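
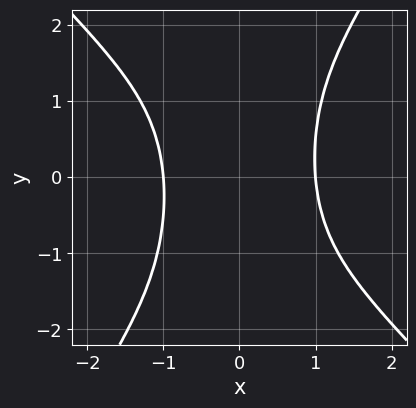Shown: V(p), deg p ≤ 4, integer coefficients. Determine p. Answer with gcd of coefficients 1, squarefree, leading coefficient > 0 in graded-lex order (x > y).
3*x^4 + x^3*y - 2*x^2*y^2 - 3

(a) deg p = 4. The shape is more complex than any degree-3 curve.
(b) Observable constraints: it misses every integer gridline on the y-axis; the x-axis gridline crossings are at x ∈ {-1, 1}.
(c) Matching integer coefficients to the picture gives p.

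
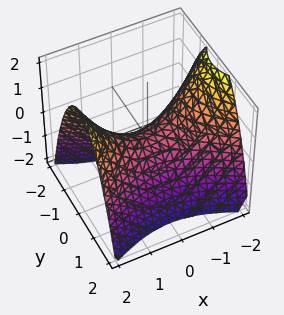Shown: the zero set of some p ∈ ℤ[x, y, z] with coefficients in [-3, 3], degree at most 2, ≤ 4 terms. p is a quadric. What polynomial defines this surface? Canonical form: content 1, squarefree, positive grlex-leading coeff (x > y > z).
First, the degree is 2 — a hyperbolic paraboloid; a quadric.
Next, symmetries: mirror symmetry y ↦ −y ⇒ only even powers of y; it's symmetric under x → −x, forcing even powers of x.
Then, from the visible intercepts: it crosses the z-axis at the gridline z = 0; it meets the x-axis at x = 0 (among the integer gridlines); one y-axis crossing is at y = 0.
Finally, fitting integer coefficients to these (and the overall shape) gives p.

x^2 - 2*y^2 - 2*z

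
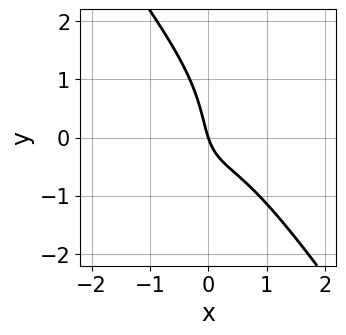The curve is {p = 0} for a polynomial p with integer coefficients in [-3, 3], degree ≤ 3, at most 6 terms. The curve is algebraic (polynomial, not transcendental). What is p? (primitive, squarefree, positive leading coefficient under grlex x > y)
3*x^3 + y^3 + 3*x*y + 3*x + y

(a) deg p = 3. The shape is more complex than any degree-2 curve.
(b) Reading off the gridlines: one y-axis crossing is at y = 0; it meets the x-axis at x = 0 (among the integer gridlines).
(c) Fitting integer coefficients to these (and the overall shape) gives p.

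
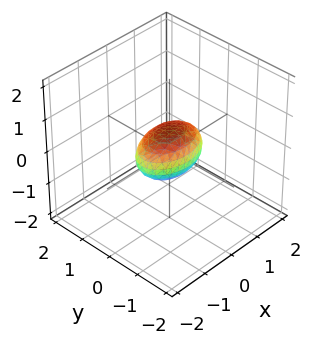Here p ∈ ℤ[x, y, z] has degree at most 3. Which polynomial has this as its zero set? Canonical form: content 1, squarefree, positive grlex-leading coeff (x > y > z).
The degree is 2 — bounded and convex; a quadric.
Symmetries: the y ↦ −y reflection is a symmetry, so y appears only in even powers; the x ↦ −x reflection is a symmetry, so x appears only in even powers; the z ↦ −z reflection is a symmetry, so z appears only in even powers.
Reading off the gridlines: among the integer gridlines, it crosses the x-axis at x ∈ {-1, 1}.
Matching integer coefficients to the picture gives p.

x^2 + 2*y^2 + 2*z^2 - 1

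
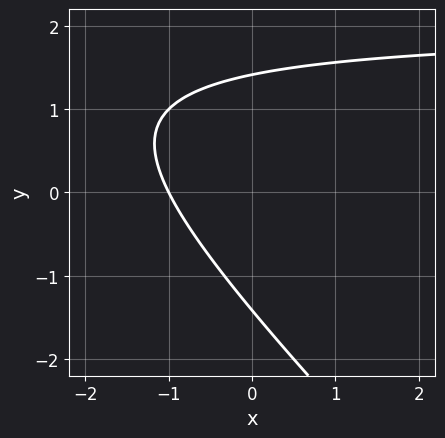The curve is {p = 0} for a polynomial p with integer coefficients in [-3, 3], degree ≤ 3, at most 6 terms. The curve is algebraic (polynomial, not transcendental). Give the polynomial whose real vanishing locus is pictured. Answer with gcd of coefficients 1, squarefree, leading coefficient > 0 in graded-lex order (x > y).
x*y + y^2 - 2*x - 2

1. The degree is 2 — no degree-1 curve has this shape.
2. Observable constraints: it meets the x-axis at x = -1 (among the integer gridlines).
3. Fitting integer coefficients to these (and the overall shape) gives p.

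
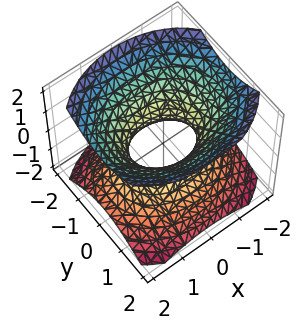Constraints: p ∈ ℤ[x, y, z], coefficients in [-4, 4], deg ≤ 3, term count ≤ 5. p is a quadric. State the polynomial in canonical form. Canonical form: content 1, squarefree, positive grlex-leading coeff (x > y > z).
First, degree: one connected sheet with a waist; a quadric, so deg p = 2.
Next, symmetries: it's symmetric under z → −z, forcing even powers of z; it's symmetric under x → −x, forcing even powers of x; it's symmetric under y → −y, forcing even powers of y.
Next, against the integer gridlines: among the integer gridlines, it crosses the x-axis at x ∈ {-1, 1}; the surface avoids every integer z-axis point in the box.
Finally, matching integer coefficients to the picture gives p.

2*x^2 + 3*y^2 - 3*z^2 - 2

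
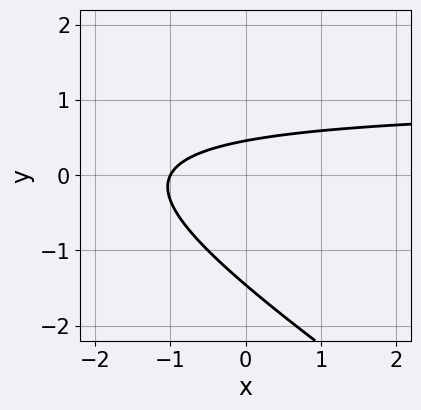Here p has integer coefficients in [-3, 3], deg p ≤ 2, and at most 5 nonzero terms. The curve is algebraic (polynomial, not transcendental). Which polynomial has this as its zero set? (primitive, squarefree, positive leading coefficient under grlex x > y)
deg p = 2. No degree-1 curve has this shape.
From the visible intercepts: one x-axis crossing is at x = -1.
Solving for integer coefficients yields p as stated.

2*x*y + 3*y^2 - 2*x + 3*y - 2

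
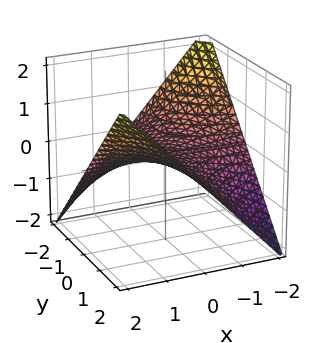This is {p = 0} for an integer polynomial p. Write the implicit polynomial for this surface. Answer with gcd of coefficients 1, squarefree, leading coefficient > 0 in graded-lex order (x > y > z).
(a) deg p = 2.
(b) Checking where it meets the axes: the visible x-axis segment lies entirely on the surface; one z-axis crossing is at z = 0; the visible y-axis segment lies entirely on the surface.
(c) The integer polynomial consistent with all of this is the stated p.

x*y - 2*z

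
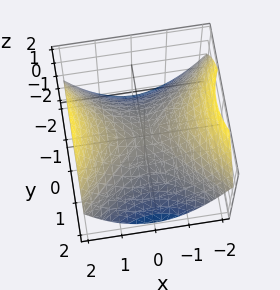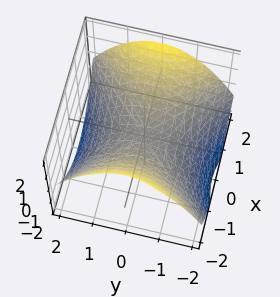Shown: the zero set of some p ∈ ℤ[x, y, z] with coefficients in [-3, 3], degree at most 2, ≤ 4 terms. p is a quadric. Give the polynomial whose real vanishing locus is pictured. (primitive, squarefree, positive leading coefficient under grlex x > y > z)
x^2 - y^2 - 2*z

deg p = 2. A hyperbolic paraboloid; a quadric.
Symmetries: the x ↦ −x reflection is a symmetry, so x appears only in even powers; the y ↦ −y reflection is a symmetry, so y appears only in even powers.
Checking where it meets the axes: one x-axis crossing is at x = 0; it crosses the z-axis at the gridline z = 0; it crosses the y-axis at the gridline y = 0.
Together with the visible shape, these determine p as stated.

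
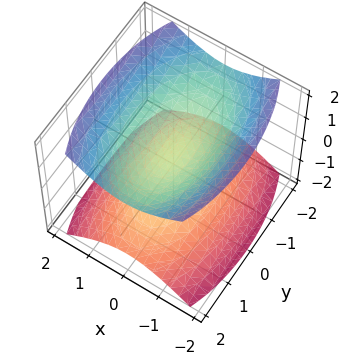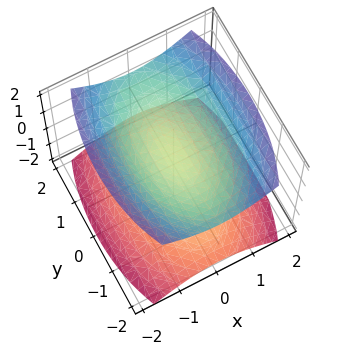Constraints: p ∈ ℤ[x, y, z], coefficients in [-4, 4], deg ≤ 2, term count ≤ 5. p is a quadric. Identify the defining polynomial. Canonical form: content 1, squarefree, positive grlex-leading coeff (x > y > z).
3*x^2 + y^2 - 3*z^2 + 1

(a) I count 2 distinct pieces. Treating them together as one polynomial.
(b) deg p = 2. Two separate bowl-shaped sheets opening away from each other; a quadric.
(c) Symmetries: the y ↦ −y reflection is a symmetry, so y appears only in even powers; it's symmetric under z → −z, forcing even powers of z; mirror symmetry x ↦ −x ⇒ only even powers of x.
(d) Reading off the gridlines: it misses every integer gridline on the y-axis; the surface avoids every integer x-axis point in the box.
(e) These observations pin down the coefficients.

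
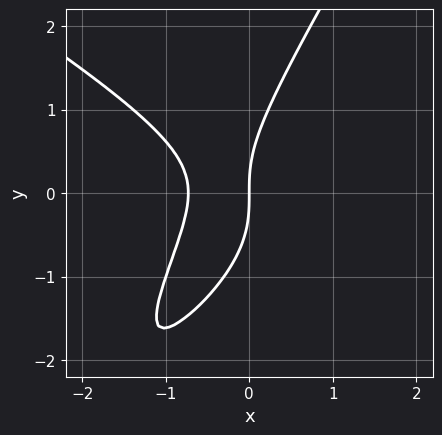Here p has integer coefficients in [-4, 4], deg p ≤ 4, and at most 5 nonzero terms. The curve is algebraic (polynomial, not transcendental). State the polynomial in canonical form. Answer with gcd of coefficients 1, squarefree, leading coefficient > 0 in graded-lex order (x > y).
x^3 - 2*x*y^2 + y^3 - 2*x^2 - 2*x

First, deg p = 3. No degree-2 curve has this shape.
Then, reading off the gridlines: one x-axis crossing is at x = 0; it meets the y-axis at y = 0 (among the integer gridlines).
Finally, solving for integer coefficients yields p as stated.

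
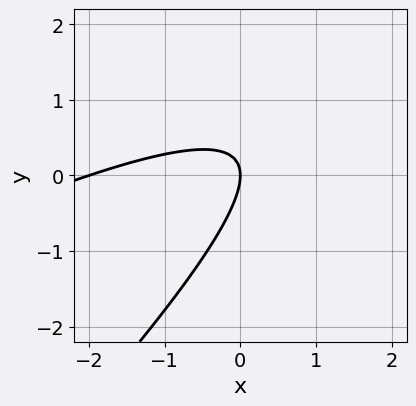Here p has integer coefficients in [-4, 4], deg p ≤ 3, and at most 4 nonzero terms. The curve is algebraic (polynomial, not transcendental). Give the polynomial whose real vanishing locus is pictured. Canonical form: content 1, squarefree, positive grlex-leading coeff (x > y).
x^2 - 3*x*y + 2*y^2 + 2*x

(a) deg p = 2. No degree-1 curve has this shape.
(b) From the visible intercepts: it meets the y-axis at y = 0 (among the integer gridlines); the x-axis gridline crossings are at x ∈ {-2, 0}.
(c) Solving for integer coefficients yields p as stated.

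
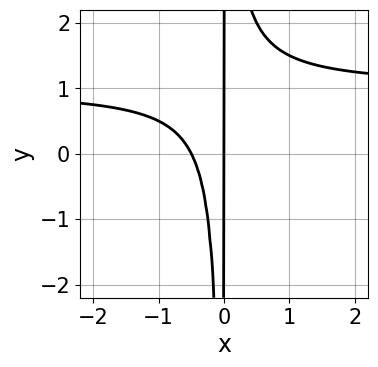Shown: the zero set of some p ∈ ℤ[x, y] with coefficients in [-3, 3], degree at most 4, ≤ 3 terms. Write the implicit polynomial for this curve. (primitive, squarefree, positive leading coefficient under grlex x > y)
2*x^2*y - 2*x^2 - x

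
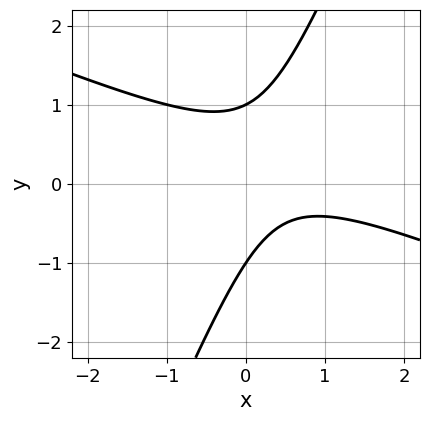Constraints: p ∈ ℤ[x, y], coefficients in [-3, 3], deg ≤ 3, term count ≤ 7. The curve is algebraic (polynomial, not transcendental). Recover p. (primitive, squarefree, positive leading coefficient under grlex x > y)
First, deg p = 2.
Next, from the visible intercepts: the y-axis gridline crossings are at y ∈ {-1, 1}; no x-intercept at any integer in the box.
Finally, matching integer coefficients to the picture gives p.

x^2 + 2*x*y - y^2 - x + 1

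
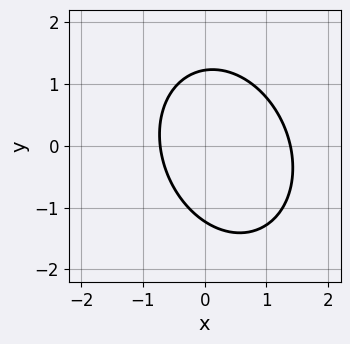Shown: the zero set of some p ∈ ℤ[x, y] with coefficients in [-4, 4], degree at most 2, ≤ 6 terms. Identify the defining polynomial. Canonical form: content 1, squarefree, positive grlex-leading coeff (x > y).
Degree: the shape is more complex than any degree-1 curve, so deg p = 2.
Solving for integer coefficients yields p as stated.

3*x^2 + x*y + 2*y^2 - 2*x - 3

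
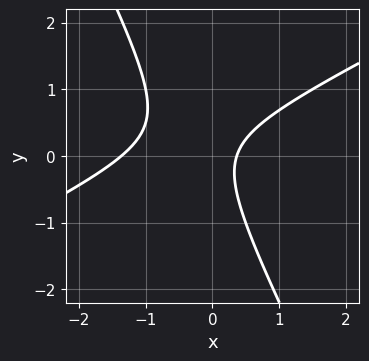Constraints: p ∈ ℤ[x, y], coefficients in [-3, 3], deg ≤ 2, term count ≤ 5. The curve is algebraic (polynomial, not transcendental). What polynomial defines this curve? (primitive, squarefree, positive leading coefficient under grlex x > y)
2*x^2 - 3*x*y - 2*y^2 + 2*x - 1

The degree is 2 — the shape is more complex than any degree-1 curve.
Reading off the gridlines: no y-intercept at any integer in the box.
The integer polynomial consistent with all of this is the stated p.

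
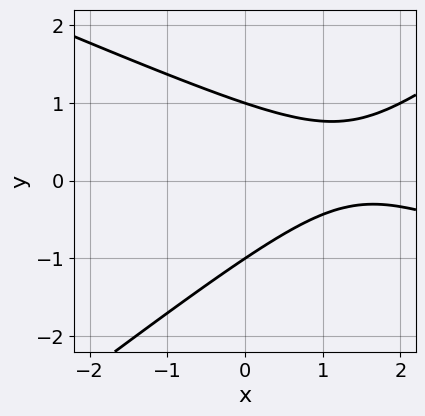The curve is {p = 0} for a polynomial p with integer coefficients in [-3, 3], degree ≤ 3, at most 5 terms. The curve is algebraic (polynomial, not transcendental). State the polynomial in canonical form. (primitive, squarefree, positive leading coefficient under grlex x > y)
(a) Degree: no degree-1 curve has this shape, so deg p = 2.
(b) From the axis intercepts and sections: among the integer gridlines, it crosses the y-axis at y ∈ {-1, 1}; the curve avoids every integer x-axis point in the box.
(c) Assembling these constraints gives the stated polynomial.

x^2 + x*y - 3*y^2 - 3*x + 3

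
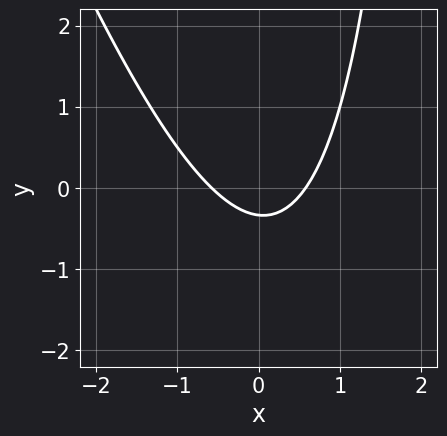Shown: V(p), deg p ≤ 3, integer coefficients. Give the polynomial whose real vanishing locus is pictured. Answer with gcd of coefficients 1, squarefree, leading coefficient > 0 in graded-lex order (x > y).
3*x^2 + x*y - 3*y - 1

(a) deg p = 2. The shape is more complex than any degree-1 curve.
(b) Putting this together gives p.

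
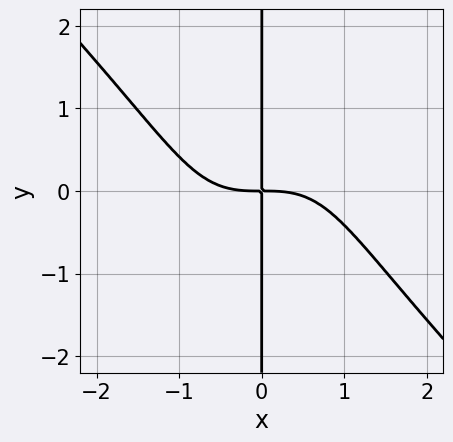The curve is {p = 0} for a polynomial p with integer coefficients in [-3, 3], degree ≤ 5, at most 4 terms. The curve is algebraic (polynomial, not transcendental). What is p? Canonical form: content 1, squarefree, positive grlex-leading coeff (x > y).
x^4 - x^2*y^2 + 2*x*y

The degree is 4 — no degree-3 curve has this shape.
From the visible intercepts: the visible y-axis segment lies entirely on the curve.
These observations pin down the coefficients.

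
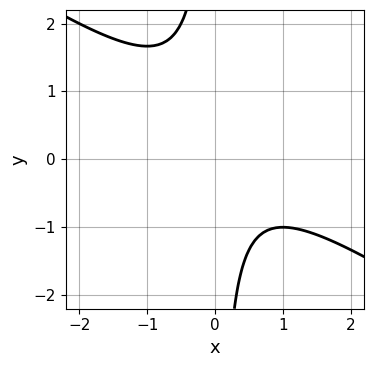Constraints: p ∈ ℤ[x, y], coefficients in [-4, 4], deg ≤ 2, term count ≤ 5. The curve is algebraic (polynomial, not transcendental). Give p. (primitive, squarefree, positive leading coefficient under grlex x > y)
(a) The degree is 2 — the shape is more complex than any degree-1 curve.
(b) Checking where it meets the axes: the curve avoids every integer y-axis point in the box; the curve avoids every integer x-axis point in the box.
(c) Solving for integer coefficients yields p as stated.

2*x^2 + 3*x*y - x + 2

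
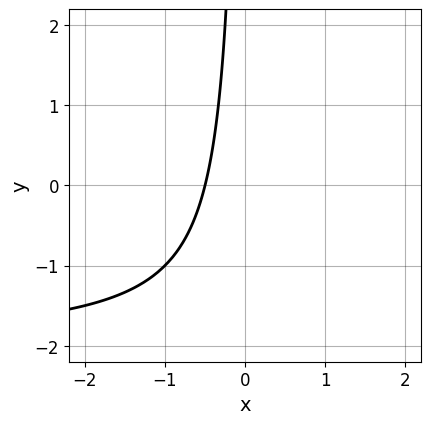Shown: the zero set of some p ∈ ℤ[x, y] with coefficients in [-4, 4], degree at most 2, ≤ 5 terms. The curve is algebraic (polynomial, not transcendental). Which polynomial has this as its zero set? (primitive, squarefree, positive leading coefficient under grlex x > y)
x*y + 2*x + 1

(a) The degree is 2 — no degree-1 curve has this shape.
(b) Observable constraints: the curve avoids every integer y-axis point in the box.
(c) These observations pin down the coefficients.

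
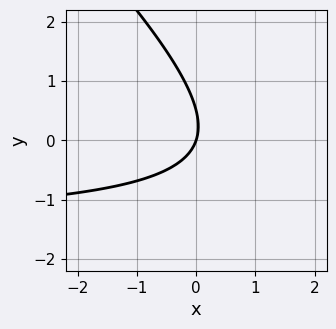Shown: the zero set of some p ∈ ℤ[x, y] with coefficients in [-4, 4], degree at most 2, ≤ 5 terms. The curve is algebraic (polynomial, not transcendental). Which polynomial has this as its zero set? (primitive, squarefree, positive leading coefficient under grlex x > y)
2*x*y + 2*y^2 + 3*x - y

1. deg p = 2. A generic line meets the curve in up to 2 points.
2. Reading off the gridlines: it meets the x-axis at x = 0 (among the integer gridlines); one y-axis crossing is at y = 0.
3. Putting this together gives p.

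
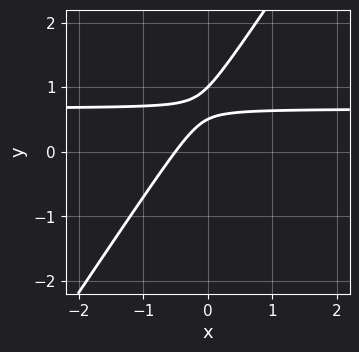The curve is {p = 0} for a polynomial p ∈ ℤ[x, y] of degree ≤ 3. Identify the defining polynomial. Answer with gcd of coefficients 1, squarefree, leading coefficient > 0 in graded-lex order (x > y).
deg p = 2. A generic line meets the curve in up to 2 points.
Observable constraints: one y-axis crossing is at y = 1.
Assembling these constraints gives the stated polynomial.

3*x*y - 2*y^2 - 2*x + 3*y - 1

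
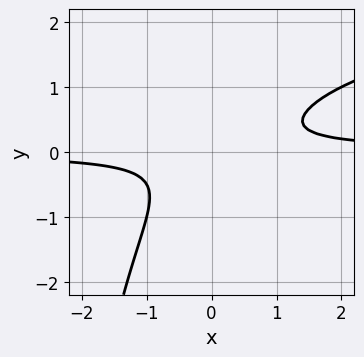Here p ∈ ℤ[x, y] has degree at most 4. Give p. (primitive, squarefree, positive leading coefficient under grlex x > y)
(a) deg p = 3. The shape is more complex than any degree-2 curve.
(b) Checking where it meets the axes: no x-intercept at any integer in the box; no y-intercept at any integer in the box.
(c) Fitting integer coefficients to these (and the overall shape) gives p.

x*y^2 - 3*x*y + 3*y^2 + 1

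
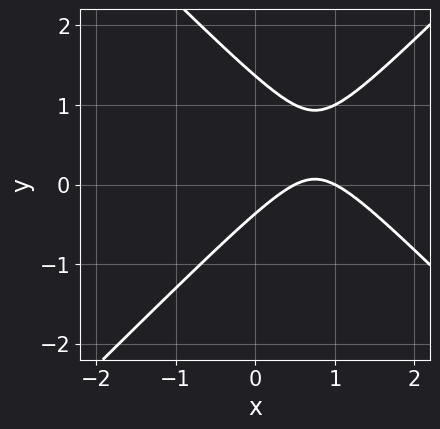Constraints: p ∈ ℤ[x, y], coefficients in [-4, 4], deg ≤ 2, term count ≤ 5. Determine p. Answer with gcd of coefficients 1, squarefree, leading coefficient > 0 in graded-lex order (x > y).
2*x^2 - 2*y^2 - 3*x + 2*y + 1

First, deg p = 2.
Next, reading off the gridlines: it crosses the x-axis at the gridline x = 1.
Finally, assembling these constraints gives the stated polynomial.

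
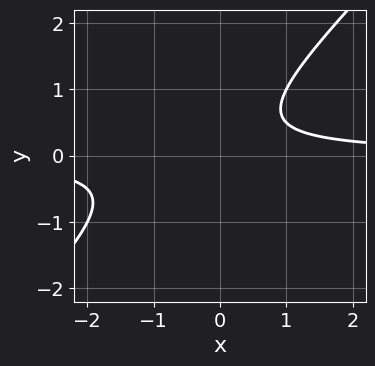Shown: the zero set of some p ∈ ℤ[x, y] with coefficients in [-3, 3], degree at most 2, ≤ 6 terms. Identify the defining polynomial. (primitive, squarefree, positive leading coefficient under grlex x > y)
deg p = 2. A generic line meets the curve in up to 2 points.
From the visible intercepts: the curve avoids every integer x-axis point in the box; it misses every integer gridline on the y-axis.
Solving for integer coefficients yields p as stated.

2*x*y - 2*y^2 + y - 1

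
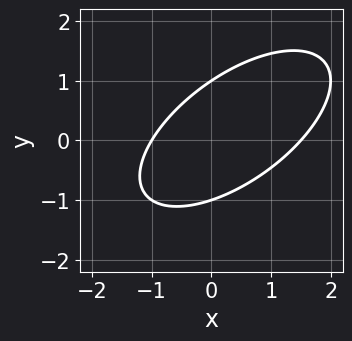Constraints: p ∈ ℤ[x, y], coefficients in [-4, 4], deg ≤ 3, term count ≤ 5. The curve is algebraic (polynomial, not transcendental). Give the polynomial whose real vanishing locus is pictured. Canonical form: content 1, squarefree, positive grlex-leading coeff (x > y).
2*x^2 - 3*x*y + 3*y^2 - x - 3

Degree: a generic line meets the curve in up to 2 points, so deg p = 2.
Observable constraints: one x-axis crossing is at x = -1; the y-axis gridline crossings are at y ∈ {-1, 1}.
Fitting integer coefficients to these (and the overall shape) gives p.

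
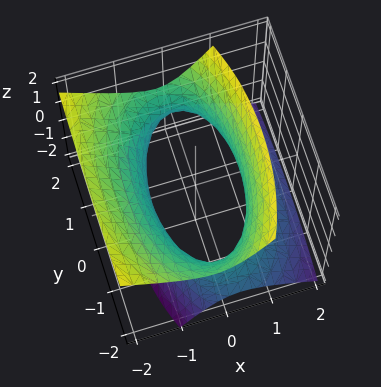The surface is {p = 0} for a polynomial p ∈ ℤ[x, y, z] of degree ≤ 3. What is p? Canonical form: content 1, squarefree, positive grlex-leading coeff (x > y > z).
First, degree: the shape is more complex than any degree-1 surface, so deg p = 2.
Then, reading off the gridlines: the surface avoids every integer z-axis point in the box; among the integer gridlines, it crosses the x-axis at x ∈ {-1, 1}.
Finally, these observations pin down the coefficients.

3*x^2 + 2*x*z + y^2 - 2*z^2 - 3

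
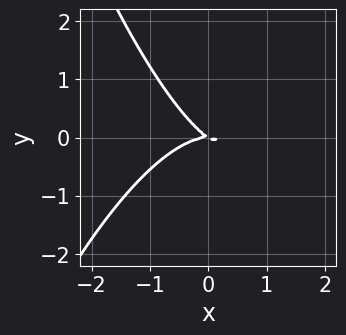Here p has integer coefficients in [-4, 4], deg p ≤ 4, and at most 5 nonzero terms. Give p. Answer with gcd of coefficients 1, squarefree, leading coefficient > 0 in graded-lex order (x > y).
2*x^3 + 2*x*y + 3*y^2

(a) The degree is 3 — no degree-2 curve has this shape.
(b) From the axis intercepts and sections: it crosses the y-axis at the gridline y = 0; it crosses the x-axis at the gridline x = 0.
(c) Putting this together gives p.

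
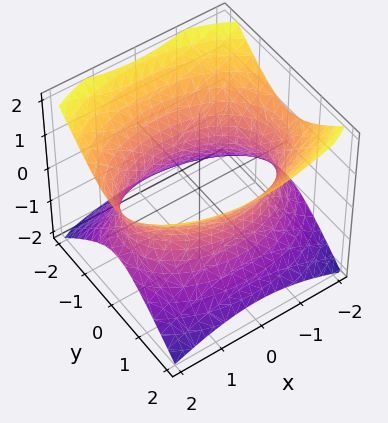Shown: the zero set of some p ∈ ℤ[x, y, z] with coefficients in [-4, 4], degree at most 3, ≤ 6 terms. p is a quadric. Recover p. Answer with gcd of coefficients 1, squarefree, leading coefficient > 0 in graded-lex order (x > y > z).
x^2 + 2*y^2 - 2*z^2 - 3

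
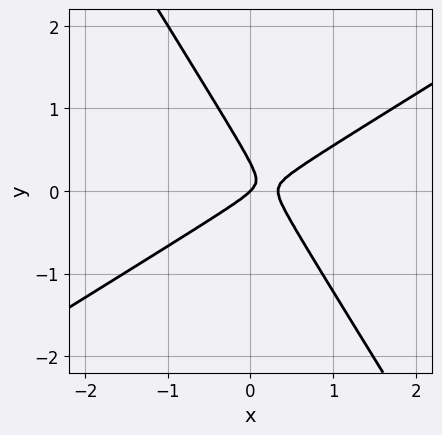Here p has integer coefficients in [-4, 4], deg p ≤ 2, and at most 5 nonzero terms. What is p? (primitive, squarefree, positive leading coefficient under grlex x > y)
3*x^2 - 3*x*y - 3*y^2 - x + y

(a) deg p = 2. No degree-1 curve has this shape.
(b) Against the integer gridlines: it meets the x-axis at x = 0 (among the integer gridlines); it crosses the y-axis at the gridline y = 0.
(c) Solving for integer coefficients yields p as stated.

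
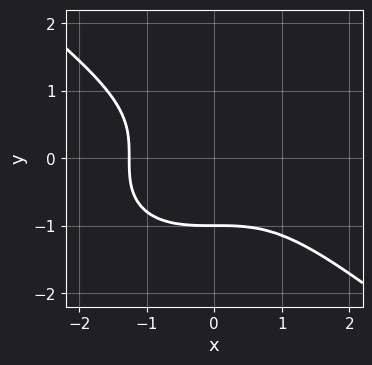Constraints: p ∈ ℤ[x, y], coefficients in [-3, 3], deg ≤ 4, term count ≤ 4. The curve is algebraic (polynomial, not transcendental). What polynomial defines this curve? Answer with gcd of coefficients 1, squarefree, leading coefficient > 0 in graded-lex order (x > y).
Degree: the shape is more complex than any degree-2 curve, so deg p = 3.
Against the integer gridlines: it meets the y-axis at y = -1 (among the integer gridlines).
Putting this together gives p.

x^3 + 2*y^3 + 2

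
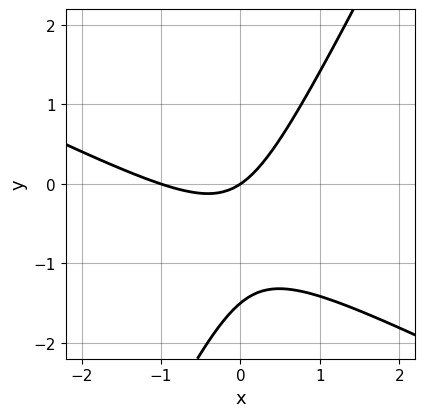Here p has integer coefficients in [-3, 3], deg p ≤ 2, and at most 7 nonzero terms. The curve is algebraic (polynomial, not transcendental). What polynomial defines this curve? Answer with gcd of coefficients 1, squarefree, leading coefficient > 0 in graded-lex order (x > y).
2*x^2 + 3*x*y - 2*y^2 + 2*x - 3*y

(a) Degree: a generic line meets the curve in up to 2 points, so deg p = 2.
(b) Checking where it meets the axes: one y-axis crossing is at y = 0; the x-axis gridline crossings are at x ∈ {-1, 0}.
(c) Together with the visible shape, these determine p as stated.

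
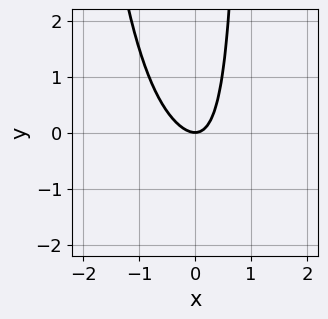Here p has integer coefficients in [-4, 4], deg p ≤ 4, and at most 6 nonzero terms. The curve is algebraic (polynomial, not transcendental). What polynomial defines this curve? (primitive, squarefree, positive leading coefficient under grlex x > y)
First, degree: a generic line meets the curve in up to 4 points, so deg p = 4.
Then, from the axis intercepts and sections: one x-axis crossing is at x = 0; one y-axis crossing is at y = 0.
Finally, fitting integer coefficients to these (and the overall shape) gives p.

x^4 + 2*x^2 + x*y - y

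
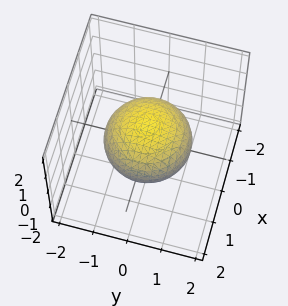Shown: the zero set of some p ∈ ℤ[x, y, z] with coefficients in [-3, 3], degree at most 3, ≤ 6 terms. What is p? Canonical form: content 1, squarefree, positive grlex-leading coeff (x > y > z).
2*x^2 + 2*y^2 + 3*z^2 - 3

(a) The degree is 2 — bounded and convex; a quadric.
(b) Symmetries: rotational symmetry about the z-axis ⇒ p depends on x, y only through x² + y²; mirror symmetry z ↦ −z ⇒ only even powers of z.
(c) Observable constraints: a circular section at z = 0 has radius between 1 and 2; the z-axis gridline crossings are at z ∈ {-1, 1}.
(d) These observations pin down the coefficients.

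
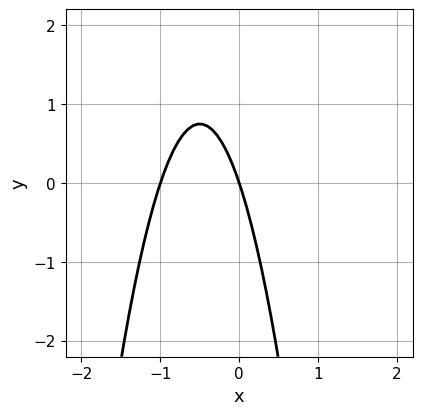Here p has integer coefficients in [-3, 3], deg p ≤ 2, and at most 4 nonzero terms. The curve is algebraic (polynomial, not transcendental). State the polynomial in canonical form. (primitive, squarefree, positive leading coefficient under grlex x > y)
1. deg p = 2. A generic line meets the curve in up to 2 points.
2. Checking where it meets the axes: the x-axis gridline crossings are at x ∈ {-1, 0}; it meets the y-axis at y = 0 (among the integer gridlines).
3. The integer polynomial consistent with all of this is the stated p.

3*x^2 + 3*x + y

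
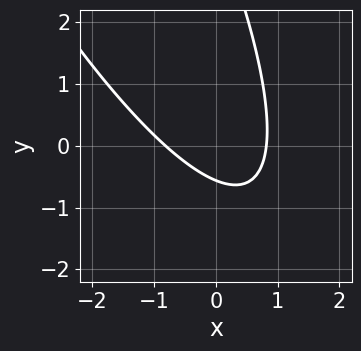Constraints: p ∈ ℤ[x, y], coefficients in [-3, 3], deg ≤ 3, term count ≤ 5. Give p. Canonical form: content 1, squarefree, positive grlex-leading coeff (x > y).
3*x^2 + 3*x*y + y^2 - 3*y - 2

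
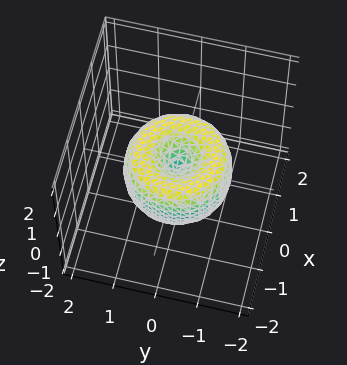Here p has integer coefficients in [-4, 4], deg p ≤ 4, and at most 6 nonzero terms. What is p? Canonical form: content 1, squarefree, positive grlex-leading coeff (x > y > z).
(a) The degree is 4 — a generic line meets the surface in up to 4 points.
(b) Symmetries: rotational symmetry about the z-axis ⇒ p depends on x, y only through x² + y².
(c) From the visible intercepts: it crosses the y-axis at the gridline y = 0; one x-axis crossing is at x = 0; a circular section at z = 0 has radius between 1 and 2; it crosses the z-axis at the gridline z = 0.
(d) Assembling these constraints gives the stated polynomial.

2*x^4 + 4*x^2*y^2 + 2*y^4 - 3*x^2 - 3*y^2 + 2*z^2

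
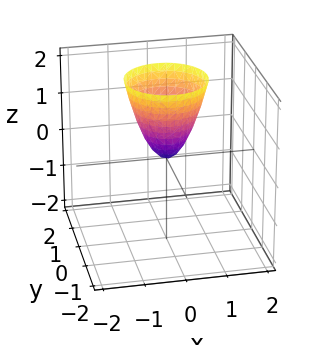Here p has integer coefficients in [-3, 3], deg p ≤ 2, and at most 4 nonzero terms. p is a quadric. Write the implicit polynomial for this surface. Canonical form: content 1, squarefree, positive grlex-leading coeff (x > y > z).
2*x^2 + 2*y^2 - z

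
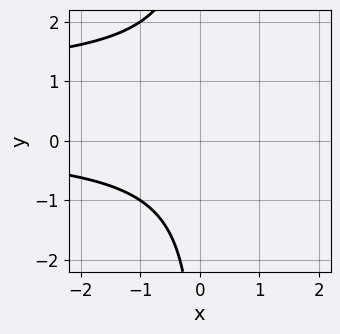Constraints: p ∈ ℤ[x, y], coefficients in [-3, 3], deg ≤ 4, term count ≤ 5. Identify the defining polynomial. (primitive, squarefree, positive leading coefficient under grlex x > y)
(a) Degree: the shape is more complex than any degree-2 curve, so deg p = 3.
(b) Checking where it meets the axes: it misses every integer gridline on the y-axis; no x-intercept at any integer in the box.
(c) Fitting integer coefficients to these (and the overall shape) gives p.

x*y^2 - x*y + 2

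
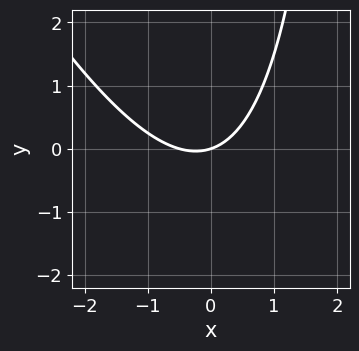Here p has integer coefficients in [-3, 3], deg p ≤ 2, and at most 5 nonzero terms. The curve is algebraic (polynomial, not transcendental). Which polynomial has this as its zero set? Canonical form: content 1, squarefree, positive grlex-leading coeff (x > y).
2*x^2 + x*y + x - 3*y

Degree: the shape is more complex than any degree-1 curve, so deg p = 2.
Against the integer gridlines: it crosses the x-axis at the gridline x = 0; it crosses the y-axis at the gridline y = 0.
These observations pin down the coefficients.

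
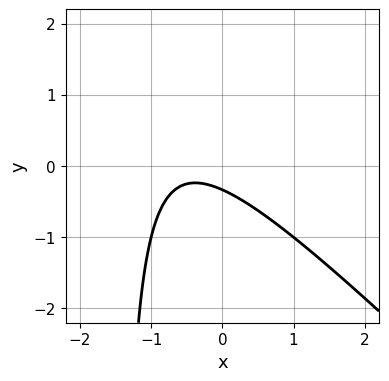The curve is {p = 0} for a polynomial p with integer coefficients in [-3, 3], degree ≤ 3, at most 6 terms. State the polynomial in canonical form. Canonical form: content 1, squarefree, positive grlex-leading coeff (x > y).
2*x^2 + 2*x*y + 2*x + 3*y + 1

First, the degree is 2 — the shape is more complex than any degree-1 curve.
Then, against the integer gridlines: no x-intercept at any integer in the box.
Finally, fitting integer coefficients to these (and the overall shape) gives p.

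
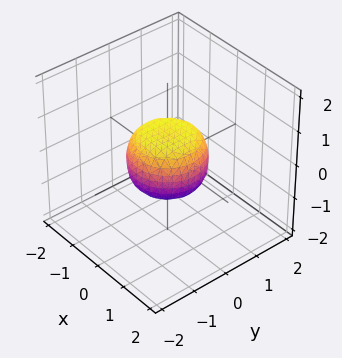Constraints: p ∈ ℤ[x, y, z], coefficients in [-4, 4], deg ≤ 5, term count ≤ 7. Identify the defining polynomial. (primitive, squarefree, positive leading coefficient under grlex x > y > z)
2*x^4 + 4*x^2*y^2 + 2*y^4 - x^2 - y^2 + 2*z^2 - 1

1. Degree: no degree-3 surface has this shape, so deg p = 4.
2. Symmetry: the surface is invariant under rotation about z: p = q(x² + y², z).
3. Observable constraints: the x-axis gridline crossings are at x ∈ {-1, 1}; the y-axis gridline crossings are at y ∈ {-1, 1}.
4. The integer polynomial consistent with all of this is the stated p.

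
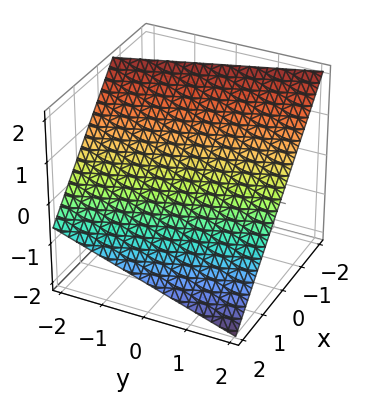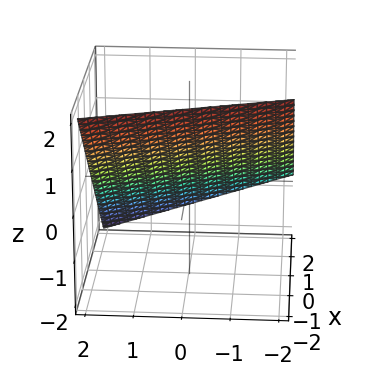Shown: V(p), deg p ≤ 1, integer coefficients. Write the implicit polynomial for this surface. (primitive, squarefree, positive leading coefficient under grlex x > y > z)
1. Degree: the surface is flat (a plane), so deg p = 1.
2. Checking where it meets the axes: it crosses the y-axis at the gridline y = 2.
3. Solving for integer coefficients yields p as stated.

3*x + y + 3*z - 2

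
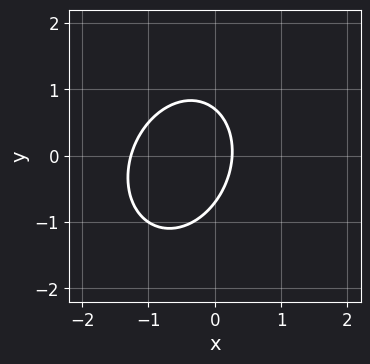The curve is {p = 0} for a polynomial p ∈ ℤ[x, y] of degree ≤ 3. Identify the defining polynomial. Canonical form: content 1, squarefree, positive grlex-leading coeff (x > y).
1. Degree: no degree-1 curve has this shape, so deg p = 2.
2. Solving for integer coefficients yields p as stated.

3*x^2 - x*y + 2*y^2 + 3*x - 1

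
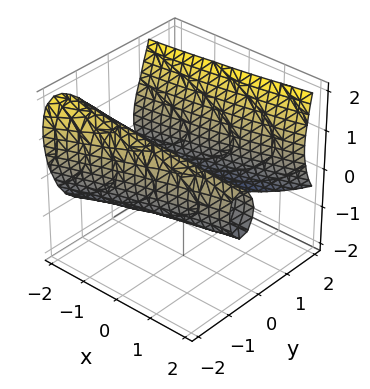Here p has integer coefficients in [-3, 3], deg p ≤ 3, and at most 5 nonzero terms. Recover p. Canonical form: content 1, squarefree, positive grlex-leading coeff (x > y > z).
x*y^2 - 2*y^3 - y^2*z + 2*z^2 + 3*y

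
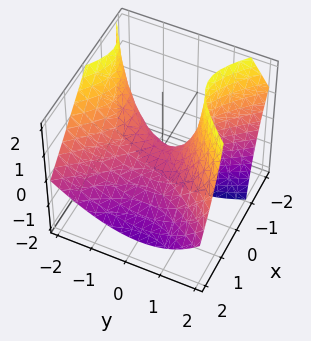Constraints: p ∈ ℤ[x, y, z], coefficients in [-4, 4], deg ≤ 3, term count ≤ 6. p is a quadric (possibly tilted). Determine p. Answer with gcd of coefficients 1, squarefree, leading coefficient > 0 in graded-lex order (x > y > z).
3*x^2 + 3*x*z - 2*y^2 - y*z + 3*z

(a) The degree is 2 — the shape is more complex than any degree-1 surface.
(b) From the axis intercepts and sections: one z-axis crossing is at z = 0; it meets the x-axis at x = 0 (among the integer gridlines).
(c) Fitting integer coefficients to these (and the overall shape) gives p.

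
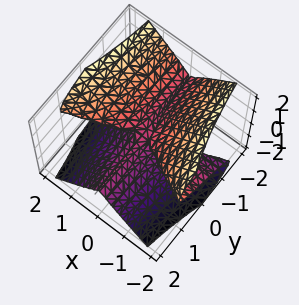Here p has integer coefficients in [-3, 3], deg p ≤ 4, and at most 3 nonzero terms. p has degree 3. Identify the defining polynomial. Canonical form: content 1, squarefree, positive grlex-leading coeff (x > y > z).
2*x^2*y - 3*x^2*z + 3*z^3

1. deg p = 3.
2. From the visible intercepts: the visible y-axis segment lies entirely on the surface; it crosses the z-axis at the gridline z = 0; the visible x-axis segment lies entirely on the surface.
3. Fitting integer coefficients to these (and the overall shape) gives p.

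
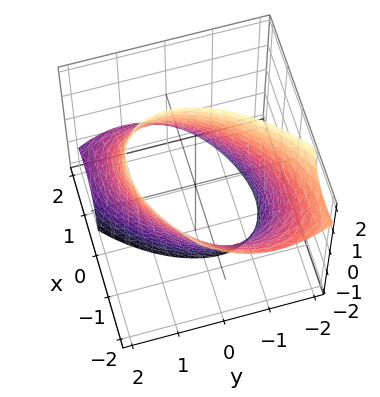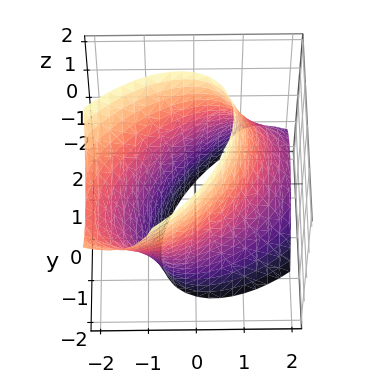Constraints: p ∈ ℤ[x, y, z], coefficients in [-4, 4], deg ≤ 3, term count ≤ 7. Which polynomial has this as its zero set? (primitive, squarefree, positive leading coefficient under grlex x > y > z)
x^2 - x*y + x*z + y^2 - 2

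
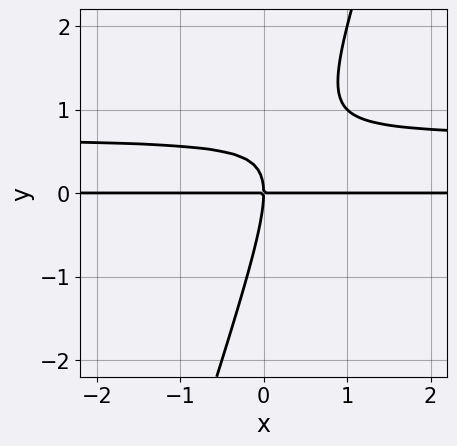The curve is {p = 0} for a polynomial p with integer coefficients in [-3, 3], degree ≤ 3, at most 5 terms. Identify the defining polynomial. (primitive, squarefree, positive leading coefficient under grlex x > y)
(a) Degree: the shape is more complex than any degree-2 curve, so deg p = 3.
(b) Against the integer gridlines: it meets the y-axis at y = 0 (among the integer gridlines); the visible x-axis segment lies entirely on the curve.
(c) Matching integer coefficients to the picture gives p.

3*x*y^2 - y^3 - 2*x*y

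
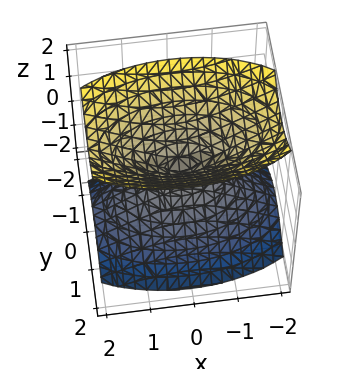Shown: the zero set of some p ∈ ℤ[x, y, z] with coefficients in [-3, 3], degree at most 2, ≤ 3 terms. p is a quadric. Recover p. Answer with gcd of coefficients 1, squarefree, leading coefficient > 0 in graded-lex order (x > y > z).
x^2 + 3*y^2 - 2*z^2

First, I count 2 distinct pieces. They look like related sheets of one shape, so recover p as a whole.
Next, degree: a double cone through the origin; a quadric, so deg p = 2.
Then, symmetries: it's symmetric under z → −z, forcing even powers of z; the y ↦ −y reflection is a symmetry, so y appears only in even powers; mirror symmetry x ↦ −x ⇒ only even powers of x.
Next, against the integer gridlines: one y-axis crossing is at y = 0; one x-axis crossing is at x = 0.
Finally, putting this together gives p.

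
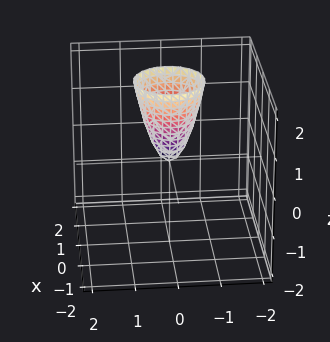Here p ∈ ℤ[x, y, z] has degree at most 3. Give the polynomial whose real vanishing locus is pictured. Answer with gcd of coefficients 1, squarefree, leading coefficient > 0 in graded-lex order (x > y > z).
3*x^2 + 3*y^2 - z

First, the degree is 2 — a paraboloid; a quadric.
Then, by symmetry, the surface is invariant under rotation about z: p = q(x² + y², z).
Next, reading off the gridlines: a circular section at z = 2 has radius between 0 and 1; it crosses the x-axis at the gridline x = 0; it meets the y-axis at y = 0 (among the integer gridlines); it meets the z-axis at z = 0 (among the integer gridlines).
Finally, these observations pin down the coefficients.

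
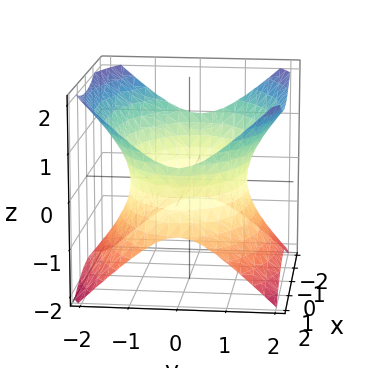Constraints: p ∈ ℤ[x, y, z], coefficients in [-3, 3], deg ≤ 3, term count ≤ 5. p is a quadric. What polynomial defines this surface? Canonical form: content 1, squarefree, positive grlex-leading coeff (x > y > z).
First, degree: one connected sheet with a waist; a quadric, so deg p = 2.
Next, symmetries: the y ↦ −y reflection is a symmetry, so y appears only in even powers; the x ↦ −x reflection is a symmetry, so x appears only in even powers; it's symmetric under z → −z, forcing even powers of z.
Next, from the axis intercepts and sections: it misses every integer gridline on the z-axis.
Finally, these observations pin down the coefficients.

x^2 + 2*y^2 - 2*z^2 - 3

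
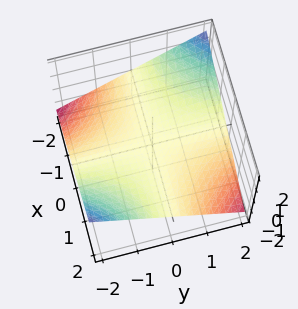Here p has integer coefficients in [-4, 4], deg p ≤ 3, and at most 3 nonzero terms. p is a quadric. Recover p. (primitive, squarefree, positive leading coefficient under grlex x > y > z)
x*y + 3*z

First, the degree is 2 — a saddle surface; a quadric.
Then, checking where it meets the axes: every point of the x-axis in the box is on the surface; the visible y-axis segment lies entirely on the surface.
Finally, fitting integer coefficients to these (and the overall shape) gives p.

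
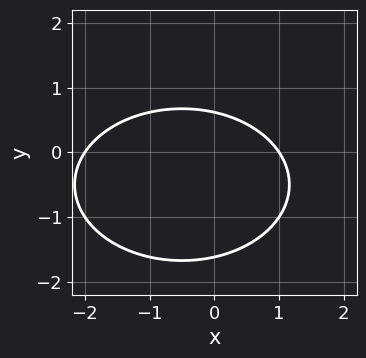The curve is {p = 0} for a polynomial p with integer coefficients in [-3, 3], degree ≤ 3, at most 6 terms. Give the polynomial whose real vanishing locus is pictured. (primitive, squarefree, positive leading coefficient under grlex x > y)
(a) deg p = 2. No degree-1 curve has this shape.
(b) Observable constraints: the x-axis gridline crossings are at x ∈ {-2, 1}.
(c) Matching integer coefficients to the picture gives p.

x^2 + 2*y^2 + x + 2*y - 2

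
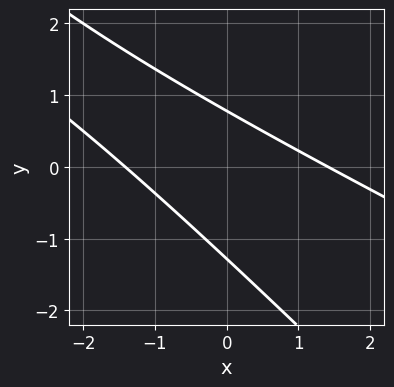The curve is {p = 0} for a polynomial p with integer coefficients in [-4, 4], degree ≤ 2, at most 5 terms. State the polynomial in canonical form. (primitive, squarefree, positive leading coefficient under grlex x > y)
First, deg p = 2.
Finally, the integer polynomial consistent with all of this is the stated p.

x^2 + 3*x*y + 2*y^2 + y - 2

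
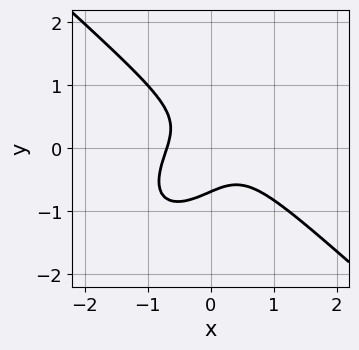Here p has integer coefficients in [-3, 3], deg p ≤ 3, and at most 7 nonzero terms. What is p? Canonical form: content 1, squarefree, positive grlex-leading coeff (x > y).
1. The degree is 3 — the shape is more complex than any degree-2 curve.
2. Putting this together gives p.

3*x^3 - x*y^2 + 3*y^3 + 2*x*y + 1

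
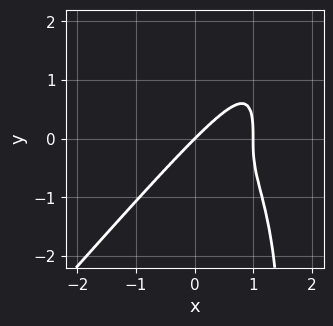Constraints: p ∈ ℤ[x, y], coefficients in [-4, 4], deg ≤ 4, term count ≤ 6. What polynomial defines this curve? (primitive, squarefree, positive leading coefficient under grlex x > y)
3*x^4 - 2*x*y^3 - 3*x^3 + 3*y^3

(a) Degree: no degree-3 curve has this shape, so deg p = 4.
(b) Reading off the gridlines: one y-axis crossing is at y = 0; among the integer gridlines, it crosses the x-axis at x ∈ {0, 1}.
(c) Assembling these constraints gives the stated polynomial.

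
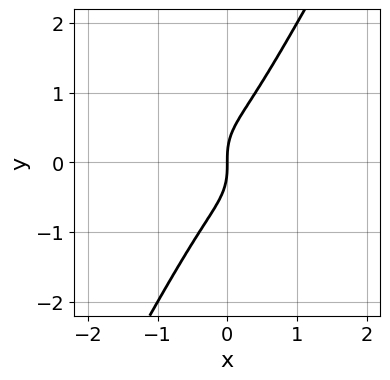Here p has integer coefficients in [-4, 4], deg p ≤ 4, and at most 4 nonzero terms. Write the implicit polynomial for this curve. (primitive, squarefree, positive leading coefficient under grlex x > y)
3*x^3 + x*y^2 - y^3 + x

(a) Degree: no degree-2 curve has this shape, so deg p = 3.
(b) From the axis intercepts and sections: one x-axis crossing is at x = 0; it meets the y-axis at y = 0 (among the integer gridlines).
(c) The integer polynomial consistent with all of this is the stated p.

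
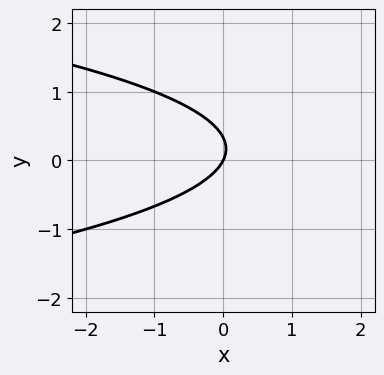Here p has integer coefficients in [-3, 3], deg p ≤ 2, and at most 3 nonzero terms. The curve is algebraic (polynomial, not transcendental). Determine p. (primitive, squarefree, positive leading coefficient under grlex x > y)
3*y^2 + 2*x - y

1. The degree is 2 — no degree-1 curve has this shape.
2. From the visible intercepts: one y-axis crossing is at y = 0; it meets the x-axis at x = 0 (among the integer gridlines).
3. Putting this together gives p.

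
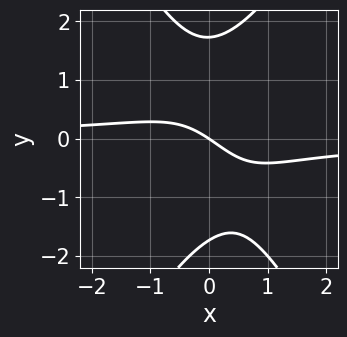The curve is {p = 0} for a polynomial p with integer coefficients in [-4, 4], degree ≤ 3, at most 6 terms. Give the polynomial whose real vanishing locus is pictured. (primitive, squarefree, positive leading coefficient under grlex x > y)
First, deg p = 3. A generic line meets the curve in up to 3 points.
Next, from the visible intercepts: it meets the y-axis at y = 0 (among the integer gridlines); it meets the x-axis at x = 0 (among the integer gridlines).
Finally, these observations pin down the coefficients.

3*x^2*y - y^3 - x*y + 2*x + 3*y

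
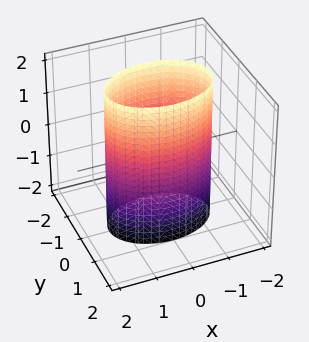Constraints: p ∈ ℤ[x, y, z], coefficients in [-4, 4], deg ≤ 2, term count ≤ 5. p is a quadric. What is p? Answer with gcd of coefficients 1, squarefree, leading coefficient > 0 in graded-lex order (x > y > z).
deg p = 2. Constant cross-section along one axis; a quadric.
Symmetries: it's symmetric under z → −z, forcing even powers of z; mirror symmetry y ↦ −y ⇒ only even powers of y; it's symmetric under x → −x, forcing even powers of x.
Observable constraints: the surface avoids every integer z-axis point in the box; the y-axis gridline crossings are at y ∈ {-1, 1}.
Together with the visible shape, these determine p as stated.

x^2 + 2*y^2 - 2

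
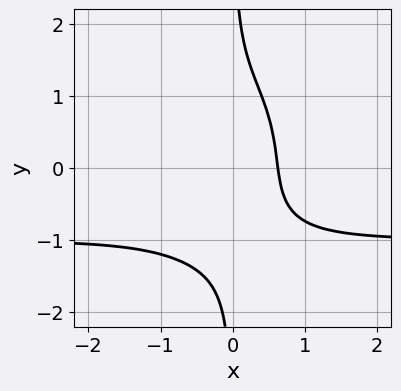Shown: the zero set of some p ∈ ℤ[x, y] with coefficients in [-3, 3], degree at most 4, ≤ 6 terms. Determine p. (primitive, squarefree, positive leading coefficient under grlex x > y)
deg p = 4. A generic line meets the curve in up to 4 points.
Checking where it meets the axes: no y-intercept at any integer in the box.
Assembling these constraints gives the stated polynomial.

3*x^3*y + 2*x*y^3 + 3*x^3 + 2*x - 2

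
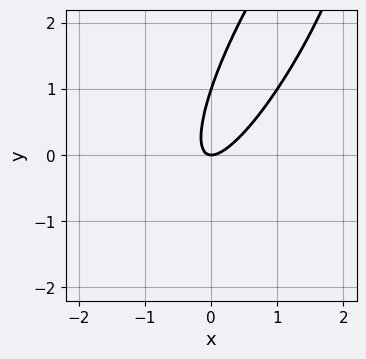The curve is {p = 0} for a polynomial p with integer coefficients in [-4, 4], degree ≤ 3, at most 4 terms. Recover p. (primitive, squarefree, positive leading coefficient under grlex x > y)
3*x^2 - 3*x*y + y^2 - y

First, degree: no degree-1 curve has this shape, so deg p = 2.
Then, checking where it meets the axes: the y-axis gridline crossings are at y ∈ {0, 1}; it crosses the x-axis at the gridline x = 0.
Finally, assembling these constraints gives the stated polynomial.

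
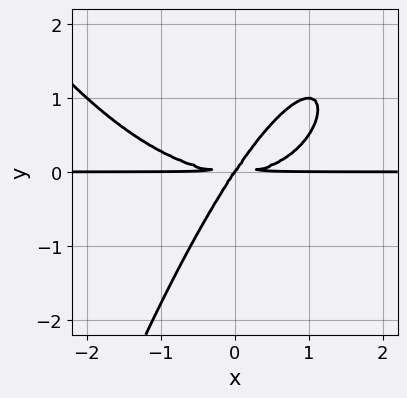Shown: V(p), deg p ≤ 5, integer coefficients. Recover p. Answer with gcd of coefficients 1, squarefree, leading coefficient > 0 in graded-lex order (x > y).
Degree: no degree-3 curve has this shape, so deg p = 4.
Against the integer gridlines: one y-axis crossing is at y = 0; the visible x-axis segment lies entirely on the curve.
These observations pin down the coefficients.

x^3*y - 3*x*y^2 + 2*y^3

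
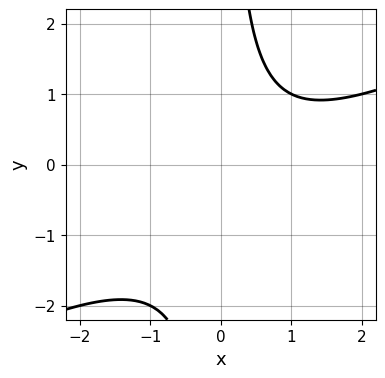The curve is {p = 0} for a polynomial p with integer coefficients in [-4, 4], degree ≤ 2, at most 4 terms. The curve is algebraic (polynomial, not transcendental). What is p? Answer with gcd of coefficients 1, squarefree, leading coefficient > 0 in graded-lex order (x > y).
(a) The degree is 2 — no degree-1 curve has this shape.
(b) From the visible intercepts: the curve avoids every integer x-axis point in the box; no y-intercept at any integer in the box.
(c) These observations pin down the coefficients.

x^2 - 2*x*y - x + 2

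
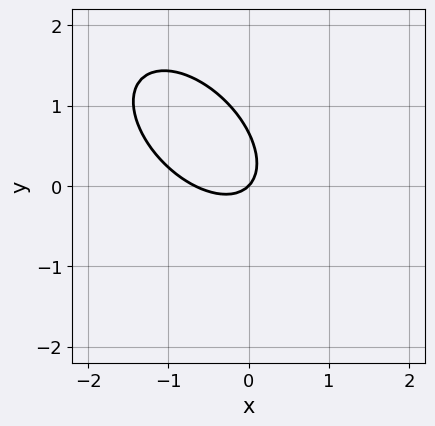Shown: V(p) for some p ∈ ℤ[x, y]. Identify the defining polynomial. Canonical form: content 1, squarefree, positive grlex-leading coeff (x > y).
3*x^2 + 3*x*y + 3*y^2 + 2*x - 2*y

First, the degree is 2 — no degree-1 curve has this shape.
Then, reading off the gridlines: it meets the y-axis at y = 0 (among the integer gridlines); it meets the x-axis at x = 0 (among the integer gridlines).
Finally, solving for integer coefficients yields p as stated.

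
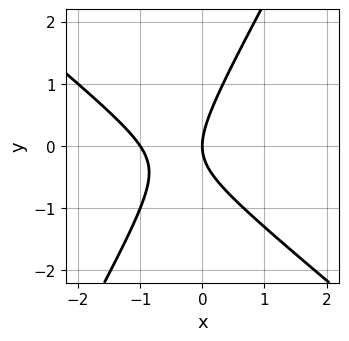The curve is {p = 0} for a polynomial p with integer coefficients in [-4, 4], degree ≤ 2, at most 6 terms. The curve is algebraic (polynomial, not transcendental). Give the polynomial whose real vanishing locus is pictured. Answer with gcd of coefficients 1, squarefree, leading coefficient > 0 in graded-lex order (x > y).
(a) deg p = 2.
(b) Checking where it meets the axes: one y-axis crossing is at y = 0; among the integer gridlines, it crosses the x-axis at x ∈ {-1, 0}.
(c) Matching integer coefficients to the picture gives p.

3*x^2 + 2*x*y - 2*y^2 + 3*x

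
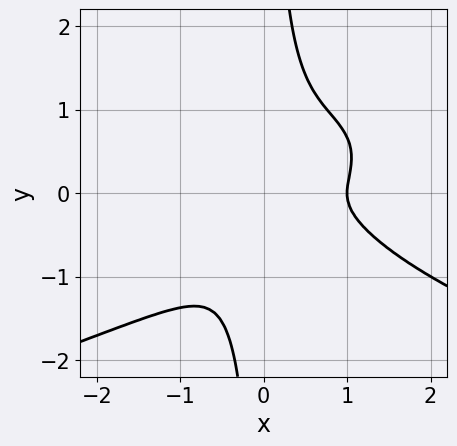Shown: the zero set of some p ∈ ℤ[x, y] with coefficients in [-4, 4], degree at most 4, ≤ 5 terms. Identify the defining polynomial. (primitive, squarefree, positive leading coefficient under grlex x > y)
(a) deg p = 4.
(b) Against the integer gridlines: it crosses the x-axis at the gridline x = 1.
(c) The integer polynomial consistent with all of this is the stated p.

3*x*y^3 + 2*x^3 - 2*x^2 - 2*y^2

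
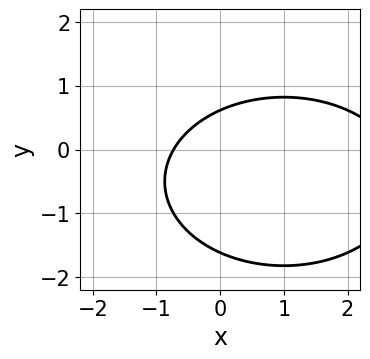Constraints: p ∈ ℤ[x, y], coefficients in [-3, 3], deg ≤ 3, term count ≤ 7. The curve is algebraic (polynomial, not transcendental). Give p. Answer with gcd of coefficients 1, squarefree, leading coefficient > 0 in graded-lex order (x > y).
x^2 + 2*y^2 - 2*x + 2*y - 2

First, deg p = 2.
Finally, the integer polynomial consistent with all of this is the stated p.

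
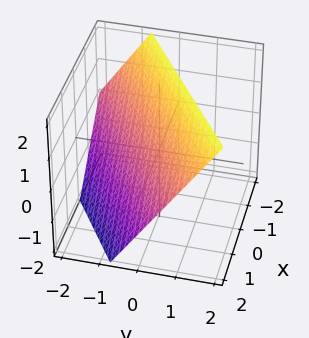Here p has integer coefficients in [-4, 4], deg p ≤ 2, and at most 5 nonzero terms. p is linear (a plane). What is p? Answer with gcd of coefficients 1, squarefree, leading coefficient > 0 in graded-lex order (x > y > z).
1. The degree is 1 — every cross-section is a straight line — this is a plane.
2. From the axis intercepts and sections: one x-axis crossing is at x = 1; it meets the z-axis at z = 1 (among the integer gridlines).
3. These observations pin down the coefficients.

2*x - 3*y + 2*z - 2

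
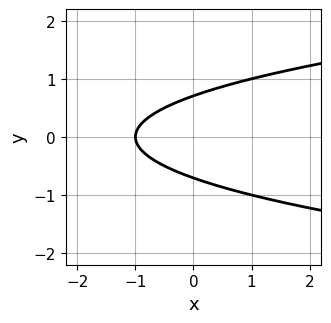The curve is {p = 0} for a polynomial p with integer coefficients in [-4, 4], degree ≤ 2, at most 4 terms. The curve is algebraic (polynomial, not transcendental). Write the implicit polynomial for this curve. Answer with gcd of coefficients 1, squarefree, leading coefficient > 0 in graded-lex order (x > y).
2*y^2 - x - 1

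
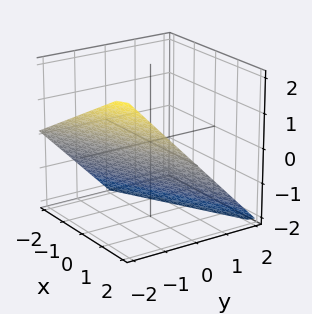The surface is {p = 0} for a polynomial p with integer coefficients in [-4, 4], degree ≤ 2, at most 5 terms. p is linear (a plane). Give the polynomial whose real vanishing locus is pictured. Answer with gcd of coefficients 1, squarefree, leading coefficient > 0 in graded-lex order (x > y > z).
x - 2*y - 2*z - 2

First, the degree is 1 — the surface is flat (a plane).
Then, from the visible intercepts: it crosses the z-axis at the gridline z = -1; one y-axis crossing is at y = -1.
Finally, solving for integer coefficients yields p as stated. Check: (2, 0, 0) on the x-axis lies on the surface, and p(2, 0, 0) = 0. ✓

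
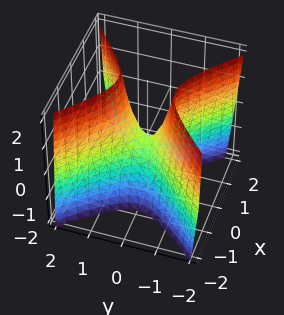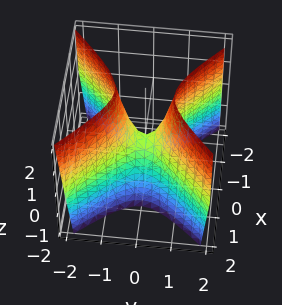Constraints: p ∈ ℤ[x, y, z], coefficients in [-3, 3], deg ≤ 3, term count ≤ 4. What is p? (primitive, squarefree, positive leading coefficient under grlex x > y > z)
3*x^2 - 3*y^2 + z

(a) Degree: a hyperbolic paraboloid; a quadric, so deg p = 2.
(b) Symmetries: it's symmetric under x → −x, forcing even powers of x; it's symmetric under y → −y, forcing even powers of y.
(c) Checking where it meets the axes: it meets the x-axis at x = 0 (among the integer gridlines); it meets the z-axis at z = 0 (among the integer gridlines); one y-axis crossing is at y = 0.
(d) Assembling these constraints gives the stated polynomial.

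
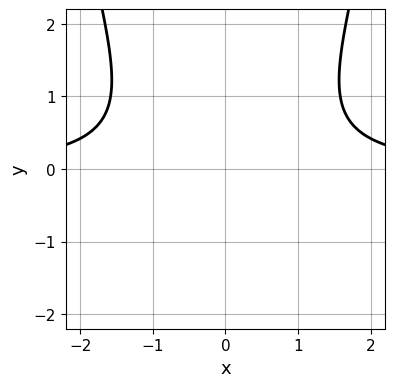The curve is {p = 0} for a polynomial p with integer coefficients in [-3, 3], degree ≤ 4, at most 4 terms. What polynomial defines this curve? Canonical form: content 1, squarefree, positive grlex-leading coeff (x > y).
2*x^2*y - 2*y^2 - 3

The degree is 3 — a generic line meets the curve in up to 3 points.
Symmetries: the x ↦ −x reflection is a symmetry, so x appears only in even powers.
Reading off the gridlines: it misses every integer gridline on the x-axis; the curve avoids every integer y-axis point in the box.
Putting this together gives p.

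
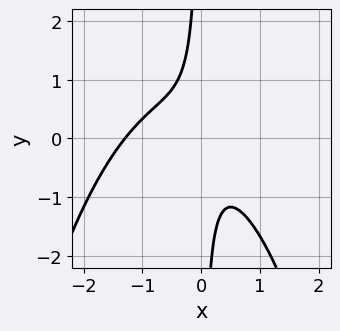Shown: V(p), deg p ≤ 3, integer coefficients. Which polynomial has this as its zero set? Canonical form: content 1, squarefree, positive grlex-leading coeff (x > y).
2*x^3 + 2*x^2 + 3*x*y + 1

First, degree: no degree-2 curve has this shape, so deg p = 3.
Then, observable constraints: no y-intercept at any integer in the box.
Finally, these observations pin down the coefficients.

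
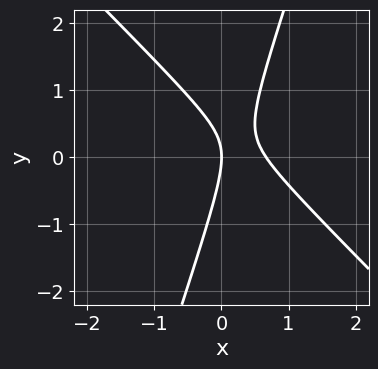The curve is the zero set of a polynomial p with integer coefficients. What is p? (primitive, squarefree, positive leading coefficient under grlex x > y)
First, degree: the shape is more complex than any degree-1 curve, so deg p = 2.
Then, from the axis intercepts and sections: one y-axis crossing is at y = 0; one x-axis crossing is at x = 0.
Finally, fitting integer coefficients to these (and the overall shape) gives p.

3*x^2 + 2*x*y - y^2 - 2*x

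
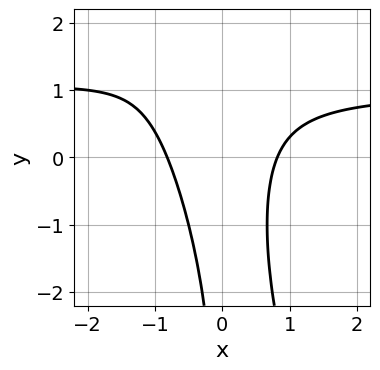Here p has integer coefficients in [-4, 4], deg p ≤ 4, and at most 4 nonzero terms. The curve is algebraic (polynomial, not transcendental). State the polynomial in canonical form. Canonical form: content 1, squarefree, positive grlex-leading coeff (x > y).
3*x^2*y + x*y^2 - 3*x^2 + 2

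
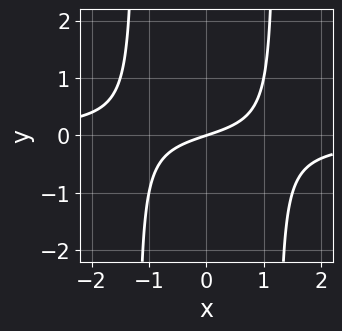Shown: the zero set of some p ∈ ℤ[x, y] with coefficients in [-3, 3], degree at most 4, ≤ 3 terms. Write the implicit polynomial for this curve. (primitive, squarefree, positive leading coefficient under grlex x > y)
deg p = 3. The shape is more complex than any degree-2 curve.
Reading off the gridlines: one x-axis crossing is at x = 0; it meets the y-axis at y = 0 (among the integer gridlines).
These observations pin down the coefficients.

2*x^2*y + x - 3*y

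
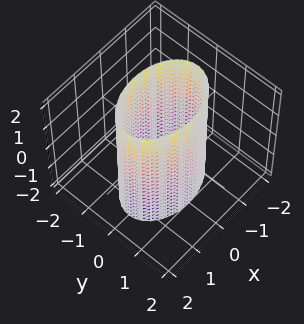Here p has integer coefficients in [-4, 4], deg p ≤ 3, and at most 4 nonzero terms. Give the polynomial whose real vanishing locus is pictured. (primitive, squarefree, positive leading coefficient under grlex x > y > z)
x^2 + 2*y^2 - 2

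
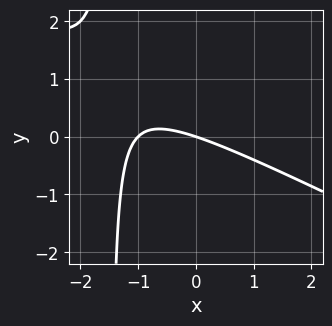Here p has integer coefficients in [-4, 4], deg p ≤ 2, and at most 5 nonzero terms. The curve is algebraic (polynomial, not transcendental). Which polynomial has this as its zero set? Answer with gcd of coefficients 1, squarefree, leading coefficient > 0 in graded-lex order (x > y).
x^2 + 2*x*y + x + 3*y

First, the degree is 2 — the shape is more complex than any degree-1 curve.
Next, from the axis intercepts and sections: it crosses the y-axis at the gridline y = 0; among the integer gridlines, it crosses the x-axis at x ∈ {-1, 0}.
Finally, fitting integer coefficients to these (and the overall shape) gives p.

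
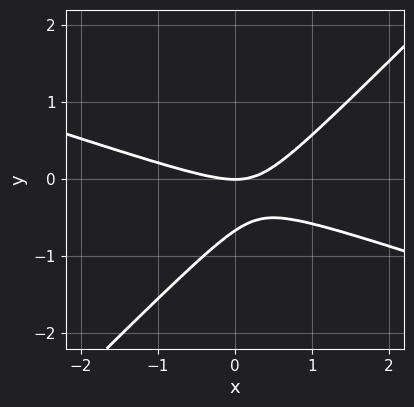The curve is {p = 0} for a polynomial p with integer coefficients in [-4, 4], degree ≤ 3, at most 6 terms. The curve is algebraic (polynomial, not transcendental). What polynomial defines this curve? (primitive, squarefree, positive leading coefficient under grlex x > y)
x^2 + 2*x*y - 3*y^2 - 2*y

1. deg p = 2. The shape is more complex than any degree-1 curve.
2. Reading off the gridlines: one y-axis crossing is at y = 0; it crosses the x-axis at the gridline x = 0.
3. The integer polynomial consistent with all of this is the stated p.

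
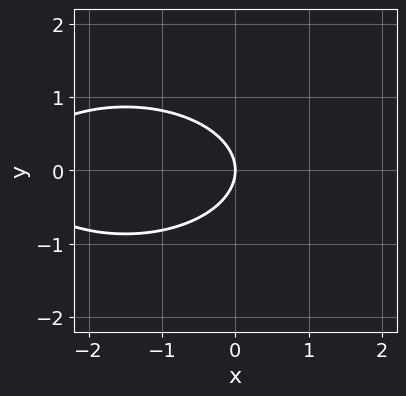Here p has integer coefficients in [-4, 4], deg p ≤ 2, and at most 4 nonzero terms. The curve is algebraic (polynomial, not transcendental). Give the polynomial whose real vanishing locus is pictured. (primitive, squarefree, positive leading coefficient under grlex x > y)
First, deg p = 2. The shape is more complex than any degree-1 curve.
Next, symmetries: the y ↦ −y reflection is a symmetry, so y appears only in even powers.
Next, against the integer gridlines: it crosses the x-axis at the gridline x = 0; one y-axis crossing is at y = 0.
Finally, solving for integer coefficients yields p as stated.

x^2 + 3*y^2 + 3*x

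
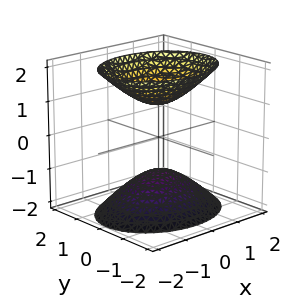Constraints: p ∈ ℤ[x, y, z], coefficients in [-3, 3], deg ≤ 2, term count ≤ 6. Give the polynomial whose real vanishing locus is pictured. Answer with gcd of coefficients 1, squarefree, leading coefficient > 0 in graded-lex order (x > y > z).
2*x^2 + 3*y^2 - 2*z^2 + 2

(a) I count 2 distinct pieces.
(b) Degree: two separate bowl-shaped sheets opening away from each other; a quadric, so deg p = 2.
(c) Symmetries: the z ↦ −z reflection is a symmetry, so z appears only in even powers; it's symmetric under x → −x, forcing even powers of x; it's symmetric under y → −y, forcing even powers of y.
(d) Observable constraints: no x-intercept at any integer in the box; it misses every integer gridline on the y-axis; among the integer gridlines, it crosses the z-axis at z ∈ {-1, 1}.
(e) The integer polynomial consistent with all of this is the stated p.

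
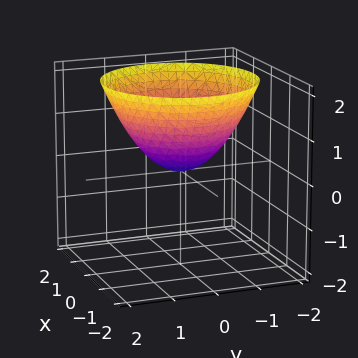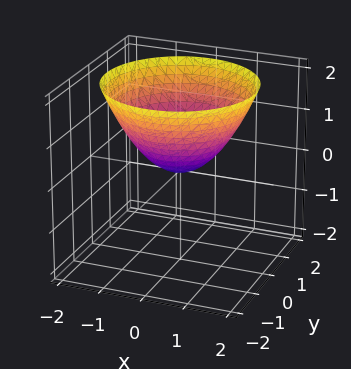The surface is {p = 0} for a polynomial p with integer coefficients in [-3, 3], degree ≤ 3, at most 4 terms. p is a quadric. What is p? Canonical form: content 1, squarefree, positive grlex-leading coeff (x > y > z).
(a) Degree: a single bowl opening along one axis; a quadric, so deg p = 2.
(b) Symmetries: rotational symmetry about the z-axis ⇒ p depends on x, y only through x² + y².
(c) From the axis intercepts and sections: a circular section at z = 1 has radius between 1 and 2; it meets the z-axis at z = 0 (among the integer gridlines); it crosses the x-axis at the gridline x = 0.
(d) Assembling these constraints gives the stated polynomial.

2*x^2 + 2*y^2 - 3*z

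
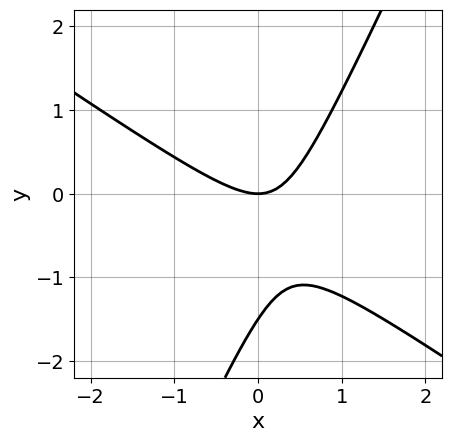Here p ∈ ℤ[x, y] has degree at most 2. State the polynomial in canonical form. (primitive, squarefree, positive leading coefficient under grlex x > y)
3*x^2 + 3*x*y - 2*y^2 - 3*y

First, deg p = 2. The shape is more complex than any degree-1 curve.
Then, reading off the gridlines: it meets the x-axis at x = 0 (among the integer gridlines); one y-axis crossing is at y = 0.
Finally, assembling these constraints gives the stated polynomial.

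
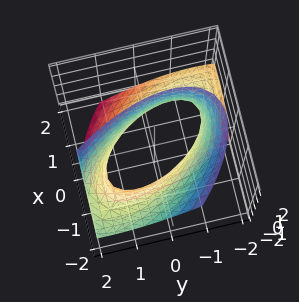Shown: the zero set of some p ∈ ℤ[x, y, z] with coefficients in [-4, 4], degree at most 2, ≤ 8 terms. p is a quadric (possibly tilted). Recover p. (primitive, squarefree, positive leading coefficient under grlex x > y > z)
3*x^2 + 3*x*y + 3*x*z + 2*y^2 - z^2 - 3

The degree is 2 — no degree-1 surface has this shape.
Checking where it meets the axes: among the integer gridlines, it crosses the x-axis at x ∈ {-1, 1}; no z-intercept at any integer in the box.
Together with the visible shape, these determine p as stated.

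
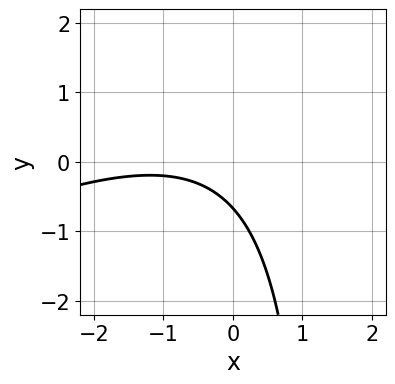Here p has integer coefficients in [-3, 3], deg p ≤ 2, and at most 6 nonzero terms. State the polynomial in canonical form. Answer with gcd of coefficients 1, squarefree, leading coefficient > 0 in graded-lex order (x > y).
x^2 - 2*x*y + 2*x + 3*y + 2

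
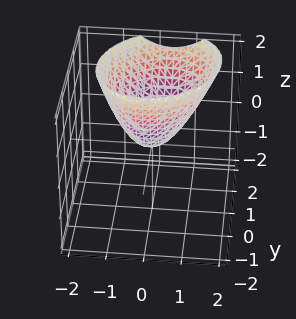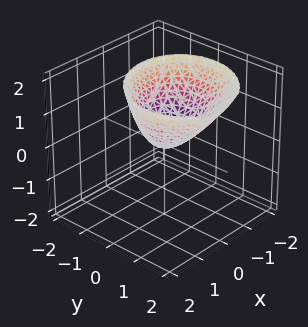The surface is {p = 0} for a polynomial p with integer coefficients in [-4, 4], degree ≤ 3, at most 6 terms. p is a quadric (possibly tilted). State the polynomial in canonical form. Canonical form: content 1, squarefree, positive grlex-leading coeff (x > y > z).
3*x^2 - x*y + 3*y^2 - 2*y*z - 3*z

First, degree: the shape is more complex than any degree-1 surface, so deg p = 2.
Next, against the integer gridlines: it crosses the x-axis at the gridline x = 0; it meets the z-axis at z = 0 (among the integer gridlines); it crosses the y-axis at the gridline y = 0.
Finally, solving for integer coefficients yields p as stated.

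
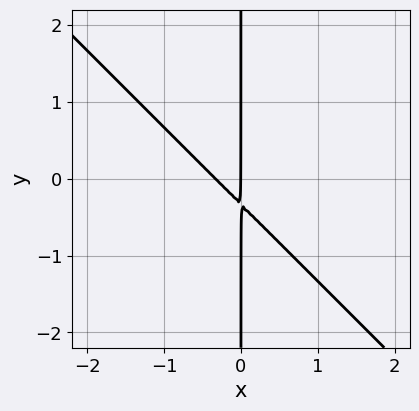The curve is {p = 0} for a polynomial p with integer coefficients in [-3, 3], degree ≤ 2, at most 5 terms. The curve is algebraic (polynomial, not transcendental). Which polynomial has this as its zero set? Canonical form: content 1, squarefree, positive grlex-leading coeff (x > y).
3*x^2 + 3*x*y + x

First, deg p = 2. The shape is more complex than any degree-1 curve.
Then, checking where it meets the axes: the visible y-axis segment lies entirely on the curve; it crosses the x-axis at the gridline x = 0.
Finally, matching integer coefficients to the picture gives p.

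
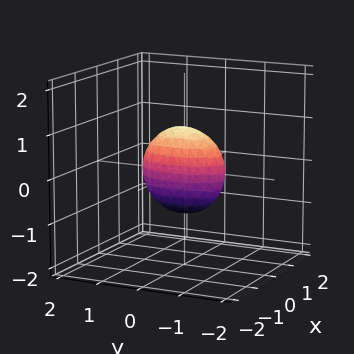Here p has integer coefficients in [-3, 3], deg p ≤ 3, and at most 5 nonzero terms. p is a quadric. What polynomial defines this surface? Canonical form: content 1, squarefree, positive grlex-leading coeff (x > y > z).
deg p = 2. Bounded and convex; a quadric.
Symmetries: it's symmetric under z → −z, forcing even powers of z; mirror symmetry y ↦ −y ⇒ only even powers of y; the x ↦ −x reflection is a symmetry, so x appears only in even powers.
From the axis intercepts and sections: among the integer gridlines, it crosses the z-axis at z ∈ {-1, 1}; among the integer gridlines, it crosses the y-axis at y ∈ {-1, 1}.
Matching integer coefficients to the picture gives p.

3*x^2 + y^2 + z^2 - 1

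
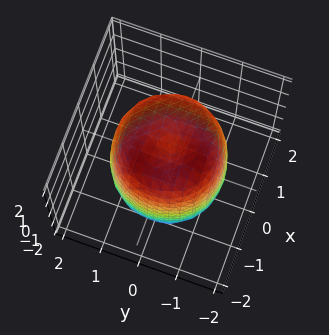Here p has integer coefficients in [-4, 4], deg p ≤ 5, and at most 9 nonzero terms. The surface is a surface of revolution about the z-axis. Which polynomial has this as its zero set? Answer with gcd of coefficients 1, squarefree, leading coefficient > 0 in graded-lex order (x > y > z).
deg p = 4. A generic line meets the surface in up to 4 points.
By symmetry, every cross-section ⟂ z is a circle, so x, y appear only via x² + y².
From the visible intercepts: a circular section at z = 1 has radius between 1 and 2.
Matching integer coefficients to the picture gives p.

2*x^4 + 4*x^2*y^2 + 2*y^4 - 3*x^2 - 3*y^2 + z^2 - 2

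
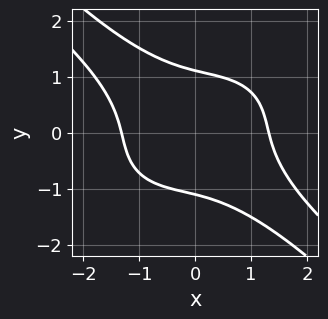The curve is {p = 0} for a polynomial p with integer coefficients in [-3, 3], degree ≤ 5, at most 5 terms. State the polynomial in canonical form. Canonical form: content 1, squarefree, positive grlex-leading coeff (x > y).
x^4 + x^3*y + 2*x*y^3 + 2*y^4 - 3

First, deg p = 4. No degree-3 curve has this shape.
Finally, putting this together gives p.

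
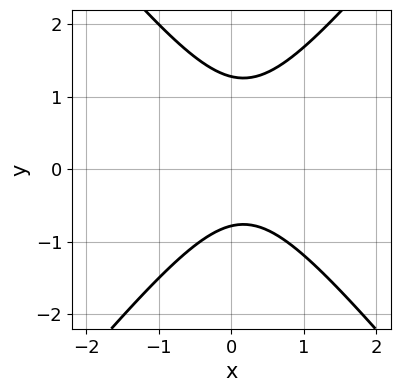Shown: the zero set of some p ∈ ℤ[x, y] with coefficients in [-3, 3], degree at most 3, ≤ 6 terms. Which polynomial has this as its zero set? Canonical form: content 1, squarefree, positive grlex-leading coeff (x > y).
1. The degree is 2 — the shape is more complex than any degree-1 curve.
2. Reading off the gridlines: the curve avoids every integer x-axis point in the box.
3. Together with the visible shape, these determine p as stated.

3*x^2 - 2*y^2 - x + y + 2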